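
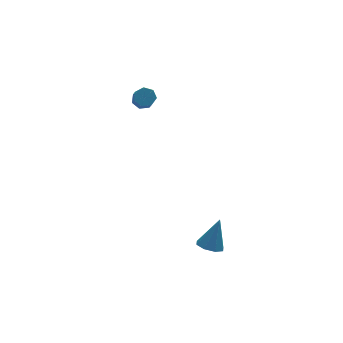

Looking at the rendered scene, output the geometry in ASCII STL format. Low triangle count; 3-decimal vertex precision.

solid 
facet normal -0.382 -0.229 -0.895
outer loop
vertex -1.927 -3.268 -3.958
vertex -2.638 -3.188 -3.675
vertex -2.13 -2.717 -4.012
endloop
endfacet
facet normal 0.938 0.338 -0.080
outer loop
vertex -1.927 -3.268 -3.958
vertex -2.13 -2.717 -4.012
vertex -1.942 -2.772 -2.045
endloop
endfacet
facet normal -0.383 -0.228 -0.895
outer loop
vertex -2.13 -2.717 -4.012
vertex -2.638 -3.188 -3.675
vertex -2.631 -2.442 -3.868
endloop
endfacet
facet normal 0.476 0.879 -0.021
outer loop
vertex -2.13 -2.717 -4.012
vertex -2.631 -2.442 -3.868
vertex -1.942 -2.772 -2.045
endloop
endfacet
facet normal -0.383 -0.228 -0.895
outer loop
vertex -2.631 -2.442 -3.868
vertex -2.638 -3.188 -3.675
vertex -3.136 -2.604 -3.611
endloop
endfacet
facet normal -0.183 0.953 0.242
outer loop
vertex -2.631 -2.442 -3.868
vertex -3.136 -2.604 -3.611
vertex -1.942 -2.772 -2.045
endloop
endfacet
facet normal -0.383 -0.229 -0.895
outer loop
vertex -3.136 -2.604 -3.611
vertex -2.638 -3.188 -3.675
vertex -3.349 -3.108 -3.391
endloop
endfacet
facet normal -0.653 0.517 0.553
outer loop
vertex -3.136 -2.604 -3.611
vertex -3.349 -3.108 -3.391
vertex -1.942 -2.772 -2.045
endloop
endfacet
facet normal -0.383 -0.228 -0.895
outer loop
vertex -3.349 -3.108 -3.391
vertex -2.638 -3.188 -3.675
vertex -3.146 -3.658 -3.338
endloop
endfacet
facet normal -0.659 -0.173 0.732
outer loop
vertex -3.349 -3.108 -3.391
vertex -3.146 -3.658 -3.338
vertex -1.942 -2.772 -2.045
endloop
endfacet
facet normal -0.383 -0.228 -0.895
outer loop
vertex -3.146 -3.658 -3.338
vertex -2.638 -3.188 -3.675
vertex -2.645 -3.933 -3.482
endloop
endfacet
facet normal -0.198 -0.713 0.673
outer loop
vertex -3.146 -3.658 -3.338
vertex -2.645 -3.933 -3.482
vertex -1.942 -2.772 -2.045
endloop
endfacet
facet normal -0.382 -0.228 -0.895
outer loop
vertex -2.645 -3.933 -3.482
vertex -2.638 -3.188 -3.675
vertex -2.14 -3.771 -3.739
endloop
endfacet
facet normal 0.461 -0.787 0.410
outer loop
vertex -2.645 -3.933 -3.482
vertex -2.14 -3.771 -3.739
vertex -1.942 -2.772 -2.045
endloop
endfacet
facet normal -0.382 -0.228 -0.896
outer loop
vertex -2.14 -3.771 -3.739
vertex -2.638 -3.188 -3.675
vertex -1.927 -3.268 -3.958
endloop
endfacet
facet normal 0.931 -0.351 0.098
outer loop
vertex -2.14 -3.771 -3.739
vertex -1.927 -3.268 -3.958
vertex -1.942 -2.772 -2.045
endloop
endfacet
facet normal 0.143 0.688 -0.711
outer loop
vertex -3.093 4.575 2.916
vertex -3.614 4.391 2.633
vertex -3.543 4.827 3.069
endloop
endfacet
facet normal 0.529 0.554 0.643
outer loop
vertex -3.093 4.575 2.916
vertex -3.543 4.827 3.069
vertex -3.286 3.653 3.869
endloop
endfacet
facet normal 0.529 0.554 0.643
outer loop
vertex -3.286 3.653 3.869
vertex -3.543 4.827 3.069
vertex -3.736 3.905 4.022
endloop
endfacet
facet normal -0.143 -0.687 0.712
outer loop
vertex -3.286 3.653 3.869
vertex -3.736 3.905 4.022
vertex -3.806 3.469 3.587
endloop
endfacet
facet normal 0.143 0.688 -0.711
outer loop
vertex -3.543 4.827 3.069
vertex -3.614 4.391 2.633
vertex -4.047 4.751 2.894
endloop
endfacet
facet normal -0.324 0.712 0.623
outer loop
vertex -3.543 4.827 3.069
vertex -4.047 4.751 2.894
vertex -3.736 3.905 4.022
endloop
endfacet
facet normal -0.324 0.712 0.623
outer loop
vertex -3.736 3.905 4.022
vertex -4.047 4.751 2.894
vertex -4.239 3.829 3.847
endloop
endfacet
facet normal -0.144 -0.687 0.712
outer loop
vertex -3.736 3.905 4.022
vertex -4.239 3.829 3.847
vertex -3.806 3.469 3.587
endloop
endfacet
facet normal 0.143 0.688 -0.712
outer loop
vertex -4.047 4.751 2.894
vertex -3.614 4.391 2.633
vertex -4.224 4.404 2.523
endloop
endfacet
facet normal -0.933 0.333 0.134
outer loop
vertex -4.047 4.751 2.894
vertex -4.224 4.404 2.523
vertex -4.239 3.829 3.847
endloop
endfacet
facet normal -0.933 0.333 0.134
outer loop
vertex -4.239 3.829 3.847
vertex -4.224 4.404 2.523
vertex -4.416 3.482 3.476
endloop
endfacet
facet normal -0.144 -0.687 0.712
outer loop
vertex -4.239 3.829 3.847
vertex -4.416 3.482 3.476
vertex -3.806 3.469 3.587
endloop
endfacet
facet normal 0.143 0.687 -0.712
outer loop
vertex -4.224 4.404 2.523
vertex -3.614 4.391 2.633
vertex -3.942 4.047 2.235
endloop
endfacet
facet normal -0.840 -0.296 -0.455
outer loop
vertex -4.224 4.404 2.523
vertex -3.942 4.047 2.235
vertex -4.416 3.482 3.476
endloop
endfacet
facet normal -0.840 -0.296 -0.455
outer loop
vertex -4.416 3.482 3.476
vertex -3.942 4.047 2.235
vertex -4.134 3.125 3.188
endloop
endfacet
facet normal -0.144 -0.688 0.711
outer loop
vertex -4.416 3.482 3.476
vertex -4.134 3.125 3.188
vertex -3.806 3.469 3.587
endloop
endfacet
facet normal 0.142 0.688 -0.712
outer loop
vertex -3.942 4.047 2.235
vertex -3.614 4.391 2.633
vertex -3.413 3.95 2.247
endloop
endfacet
facet normal -0.113 -0.703 -0.703
outer loop
vertex -3.942 4.047 2.235
vertex -3.413 3.95 2.247
vertex -4.134 3.125 3.188
endloop
endfacet
facet normal -0.113 -0.703 -0.703
outer loop
vertex -4.134 3.125 3.188
vertex -3.413 3.95 2.247
vertex -3.605 3.028 3.2
endloop
endfacet
facet normal -0.142 -0.689 0.711
outer loop
vertex -4.134 3.125 3.188
vertex -3.605 3.028 3.2
vertex -3.806 3.469 3.587
endloop
endfacet
facet normal 0.144 0.688 -0.711
outer loop
vertex -3.413 3.95 2.247
vertex -3.614 4.391 2.633
vertex -3.035 4.184 2.55
endloop
endfacet
facet normal 0.697 -0.580 -0.421
outer loop
vertex -3.413 3.95 2.247
vertex -3.035 4.184 2.55
vertex -3.605 3.028 3.2
endloop
endfacet
facet normal 0.698 -0.580 -0.420
outer loop
vertex -3.605 3.028 3.2
vertex -3.035 4.184 2.55
vertex -3.228 3.262 3.503
endloop
endfacet
facet normal -0.143 -0.689 0.711
outer loop
vertex -3.605 3.028 3.2
vertex -3.228 3.262 3.503
vertex -3.806 3.469 3.587
endloop
endfacet
facet normal 0.144 0.688 -0.712
outer loop
vertex -3.035 4.184 2.55
vertex -3.614 4.391 2.633
vertex -3.093 4.575 2.916
endloop
endfacet
facet normal 0.984 -0.021 0.179
outer loop
vertex -3.035 4.184 2.55
vertex -3.093 4.575 2.916
vertex -3.228 3.262 3.503
endloop
endfacet
facet normal 0.984 -0.021 0.179
outer loop
vertex -3.228 3.262 3.503
vertex -3.093 4.575 2.916
vertex -3.286 3.653 3.869
endloop
endfacet
facet normal -0.143 -0.688 0.712
outer loop
vertex -3.228 3.262 3.503
vertex -3.286 3.653 3.869
vertex -3.806 3.469 3.587
endloop
endfacet

endsolid


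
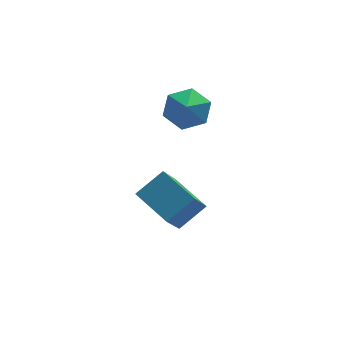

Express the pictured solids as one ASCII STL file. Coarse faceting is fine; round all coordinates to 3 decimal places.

solid 
facet normal -0.379 -0.518 0.767
outer loop
vertex -2.481 -4.482 -3.045
vertex -3.355 -2.934 -2.432
vertex -3.705 -4.838 -3.89
endloop
endfacet
facet normal 0.465 -0.823 -0.326
outer loop
vertex -2.905 -3.746 -5.508
vertex -2.481 -4.482 -3.045
vertex -3.705 -4.838 -3.89
endloop
endfacet
facet normal -0.379 -0.518 0.767
outer loop
vertex -3.705 -4.838 -3.89
vertex -3.355 -2.934 -2.432
vertex -4.579 -3.291 -3.277
endloop
endfacet
facet normal -0.800 -0.233 -0.553
outer loop
vertex -4.579 -3.291 -3.277
vertex -2.905 -3.746 -5.508
vertex -3.705 -4.838 -3.89
endloop
endfacet
facet normal 0.800 0.233 0.553
outer loop
vertex -2.481 -4.482 -3.045
vertex -2.555 -1.842 -4.05
vertex -3.355 -2.934 -2.432
endloop
endfacet
facet normal 0.465 -0.823 -0.326
outer loop
vertex -1.681 -3.389 -4.663
vertex -2.481 -4.482 -3.045
vertex -2.905 -3.746 -5.508
endloop
endfacet
facet normal 0.800 0.233 0.553
outer loop
vertex -1.681 -3.389 -4.663
vertex -2.555 -1.842 -4.05
vertex -2.481 -4.482 -3.045
endloop
endfacet
facet normal -0.465 0.823 0.326
outer loop
vertex -3.355 -2.934 -2.432
vertex -2.555 -1.842 -4.05
vertex -4.579 -3.291 -3.277
endloop
endfacet
facet normal -0.800 -0.233 -0.553
outer loop
vertex -3.779 -2.198 -4.895
vertex -2.905 -3.746 -5.508
vertex -4.579 -3.291 -3.277
endloop
endfacet
facet normal -0.465 0.823 0.326
outer loop
vertex -4.579 -3.291 -3.277
vertex -2.555 -1.842 -4.05
vertex -3.779 -2.198 -4.895
endloop
endfacet
facet normal 0.379 0.518 -0.767
outer loop
vertex -3.779 -2.198 -4.895
vertex -1.681 -3.389 -4.663
vertex -2.905 -3.746 -5.508
endloop
endfacet
facet normal 0.379 0.518 -0.767
outer loop
vertex -2.555 -1.842 -4.05
vertex -1.681 -3.389 -4.663
vertex -3.779 -2.198 -4.895
endloop
endfacet
facet normal 0.217 0.693 -0.687
outer loop
vertex -1.722 -1.288 1.054
vertex -2.094 -1.888 0.331
vertex -2.699 -1.231 0.803
endloop
endfacet
facet normal -0.237 0.157 0.959
outer loop
vertex -1.722 -1.288 1.054
vertex -2.699 -1.231 0.803
vertex -2.346 -2.692 1.129
endloop
endfacet
facet normal 0.217 0.693 -0.687
outer loop
vertex -2.699 -1.231 0.803
vertex -2.094 -1.888 0.331
vertex -3.07 -1.831 0.08
endloop
endfacet
facet normal -0.853 -0.091 0.514
outer loop
vertex -2.699 -1.231 0.803
vertex -3.07 -1.831 0.08
vertex -2.346 -2.692 1.129
endloop
endfacet
facet normal 0.217 0.693 -0.688
outer loop
vertex -3.07 -1.831 0.08
vertex -2.094 -1.888 0.331
vertex -2.466 -2.488 -0.391
endloop
endfacet
facet normal -0.747 -0.665 -0.030
outer loop
vertex -3.07 -1.831 0.08
vertex -2.466 -2.488 -0.391
vertex -2.346 -2.692 1.129
endloop
endfacet
facet normal 0.218 0.693 -0.688
outer loop
vertex -2.466 -2.488 -0.391
vertex -2.094 -1.888 0.331
vertex -1.489 -2.546 -0.14
endloop
endfacet
facet normal -0.025 -0.991 -0.131
outer loop
vertex -2.466 -2.488 -0.391
vertex -1.489 -2.546 -0.14
vertex -2.346 -2.692 1.129
endloop
endfacet
facet normal 0.218 0.693 -0.688
outer loop
vertex -1.489 -2.546 -0.14
vertex -2.094 -1.888 0.331
vertex -1.117 -1.946 0.582
endloop
endfacet
facet normal 0.591 -0.743 0.313
outer loop
vertex -1.489 -2.546 -0.14
vertex -1.117 -1.946 0.582
vertex -2.346 -2.692 1.129
endloop
endfacet
facet normal 0.218 0.693 -0.687
outer loop
vertex -1.117 -1.946 0.582
vertex -2.094 -1.888 0.331
vertex -1.722 -1.288 1.054
endloop
endfacet
facet normal 0.485 -0.170 0.858
outer loop
vertex -1.117 -1.946 0.582
vertex -1.722 -1.288 1.054
vertex -2.346 -2.692 1.129
endloop
endfacet

endsolid


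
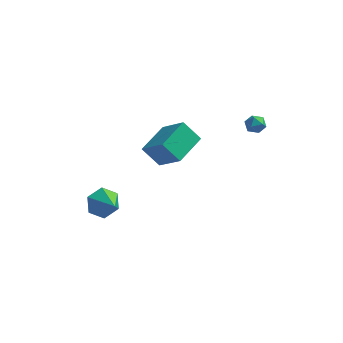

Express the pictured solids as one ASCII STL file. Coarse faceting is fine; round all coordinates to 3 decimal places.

solid 
facet normal -0.637 0.203 0.744
outer loop
vertex 3.526 1.528 3.132
vertex 3.231 0.955 3.036
vertex 3.731 0.998 3.452
endloop
endfacet
facet normal -0.005 0.515 0.857
outer loop
vertex 3.526 1.528 3.132
vertex 3.731 0.998 3.452
vertex 4.165 1.416 3.203
endloop
endfacet
facet normal 0.132 0.944 0.302
outer loop
vertex 3.526 1.528 3.132
vertex 4.165 1.416 3.203
vertex 3.933 1.631 2.633
endloop
endfacet
facet normal -0.415 0.897 -0.154
outer loop
vertex 3.526 1.528 3.132
vertex 3.933 1.631 2.633
vertex 3.356 1.346 2.529
endloop
endfacet
facet normal -0.891 0.439 0.119
outer loop
vertex 3.526 1.528 3.132
vertex 3.356 1.346 2.529
vertex 3.231 0.955 3.036
endloop
endfacet
facet normal 0.494 0.006 0.870
outer loop
vertex 4.165 1.416 3.203
vertex 3.731 0.998 3.452
vertex 4.264 0.774 3.151
endloop
endfacet
facet normal -0.528 -0.500 0.686
outer loop
vertex 3.731 0.998 3.452
vertex 3.231 0.955 3.036
vertex 3.687 0.489 3.047
endloop
endfacet
facet normal -0.939 -0.119 -0.323
outer loop
vertex 3.231 0.955 3.036
vertex 3.356 1.346 2.529
vertex 3.455 0.704 2.477
endloop
endfacet
facet normal -0.170 0.623 -0.764
outer loop
vertex 3.356 1.346 2.529
vertex 3.933 1.631 2.633
vertex 3.889 1.122 2.228
endloop
endfacet
facet normal 0.715 0.699 -0.027
outer loop
vertex 3.933 1.631 2.633
vertex 4.165 1.416 3.203
vertex 4.389 1.165 2.644
endloop
endfacet
facet normal 0.415 -0.897 0.154
outer loop
vertex 4.094 0.592 2.548
vertex 4.264 0.774 3.151
vertex 3.687 0.489 3.047
endloop
endfacet
facet normal -0.132 -0.944 -0.302
outer loop
vertex 4.094 0.592 2.548
vertex 3.687 0.489 3.047
vertex 3.455 0.704 2.477
endloop
endfacet
facet normal 0.005 -0.515 -0.857
outer loop
vertex 4.094 0.592 2.548
vertex 3.455 0.704 2.477
vertex 3.889 1.122 2.228
endloop
endfacet
facet normal 0.637 -0.203 -0.744
outer loop
vertex 4.094 0.592 2.548
vertex 3.889 1.122 2.228
vertex 4.389 1.165 2.644
endloop
endfacet
facet normal 0.891 -0.439 -0.119
outer loop
vertex 4.094 0.592 2.548
vertex 4.389 1.165 2.644
vertex 4.264 0.774 3.151
endloop
endfacet
facet normal 0.170 -0.623 0.764
outer loop
vertex 3.687 0.489 3.047
vertex 4.264 0.774 3.151
vertex 3.731 0.998 3.452
endloop
endfacet
facet normal -0.715 -0.699 0.027
outer loop
vertex 3.455 0.704 2.477
vertex 3.687 0.489 3.047
vertex 3.231 0.955 3.036
endloop
endfacet
facet normal -0.494 -0.006 -0.870
outer loop
vertex 3.889 1.122 2.228
vertex 3.455 0.704 2.477
vertex 3.356 1.346 2.529
endloop
endfacet
facet normal 0.528 0.500 -0.686
outer loop
vertex 4.389 1.165 2.644
vertex 3.889 1.122 2.228
vertex 3.933 1.631 2.633
endloop
endfacet
facet normal 0.939 0.119 0.323
outer loop
vertex 4.264 0.774 3.151
vertex 4.389 1.165 2.644
vertex 4.165 1.416 3.203
endloop
endfacet
facet normal -0.577 0.644 -0.502
outer loop
vertex -3.089 -1.977 -3.224
vertex -3.886 -2.239 -2.644
vertex -3.277 -1.471 -2.359
endloop
endfacet
facet normal 0.974 0.209 0.089
outer loop
vertex -3.089 -1.977 -3.224
vertex -3.277 -1.471 -2.359
vertex -2.934 -3.301 -1.816
endloop
endfacet
facet normal -0.577 0.644 -0.503
outer loop
vertex -3.277 -1.471 -2.359
vertex -3.886 -2.239 -2.644
vertex -4.075 -1.733 -1.779
endloop
endfacet
facet normal 0.481 0.331 0.812
outer loop
vertex -3.277 -1.471 -2.359
vertex -4.075 -1.733 -1.779
vertex -2.934 -3.301 -1.816
endloop
endfacet
facet normal -0.577 0.644 -0.503
outer loop
vertex -4.075 -1.733 -1.779
vertex -3.886 -2.239 -2.644
vertex -4.683 -2.5 -2.064
endloop
endfacet
facet normal -0.219 -0.182 0.958
outer loop
vertex -4.075 -1.733 -1.779
vertex -4.683 -2.5 -2.064
vertex -2.934 -3.301 -1.816
endloop
endfacet
facet normal -0.577 0.644 -0.502
outer loop
vertex -4.683 -2.5 -2.064
vertex -3.886 -2.239 -2.644
vertex -4.494 -3.006 -2.93
endloop
endfacet
facet normal -0.429 -0.818 0.384
outer loop
vertex -4.683 -2.5 -2.064
vertex -4.494 -3.006 -2.93
vertex -2.934 -3.301 -1.816
endloop
endfacet
facet normal -0.577 0.644 -0.502
outer loop
vertex -4.494 -3.006 -2.93
vertex -3.886 -2.239 -2.644
vertex -3.697 -2.744 -3.51
endloop
endfacet
facet normal 0.063 -0.939 -0.337
outer loop
vertex -4.494 -3.006 -2.93
vertex -3.697 -2.744 -3.51
vertex -2.934 -3.301 -1.816
endloop
endfacet
facet normal -0.577 0.644 -0.502
outer loop
vertex -3.697 -2.744 -3.51
vertex -3.886 -2.239 -2.644
vertex -3.089 -1.977 -3.224
endloop
endfacet
facet normal 0.765 -0.425 -0.484
outer loop
vertex -3.697 -2.744 -3.51
vertex -3.089 -1.977 -3.224
vertex -2.934 -3.301 -1.816
endloop
endfacet
facet normal -0.654 0.400 -0.642
outer loop
vertex -2.2 -0.189 0.609
vertex -1.479 1.729 1.069
vertex -1.188 -0.305 -0.493
endloop
endfacet
facet normal -0.343 -0.913 -0.219
outer loop
vertex 0.159 -1.129 0.831
vertex -2.2 -0.189 0.609
vertex -1.188 -0.305 -0.493
endloop
endfacet
facet normal -0.654 0.400 -0.642
outer loop
vertex -1.188 -0.305 -0.493
vertex -1.479 1.729 1.069
vertex -0.467 1.613 -0.033
endloop
endfacet
facet normal 0.674 -0.077 -0.734
outer loop
vertex -0.467 1.613 -0.033
vertex 0.159 -1.129 0.831
vertex -1.188 -0.305 -0.493
endloop
endfacet
facet normal -0.674 0.077 0.734
outer loop
vertex -2.2 -0.189 0.609
vertex -0.132 0.905 2.393
vertex -1.479 1.729 1.069
endloop
endfacet
facet normal -0.343 -0.913 -0.219
outer loop
vertex -0.853 -1.013 1.933
vertex -2.2 -0.189 0.609
vertex 0.159 -1.129 0.831
endloop
endfacet
facet normal -0.674 0.077 0.734
outer loop
vertex -0.853 -1.013 1.933
vertex -0.132 0.905 2.393
vertex -2.2 -0.189 0.609
endloop
endfacet
facet normal 0.343 0.913 0.219
outer loop
vertex -1.479 1.729 1.069
vertex -0.132 0.905 2.393
vertex -0.467 1.613 -0.033
endloop
endfacet
facet normal 0.674 -0.077 -0.734
outer loop
vertex 0.88 0.789 1.291
vertex 0.159 -1.129 0.831
vertex -0.467 1.613 -0.033
endloop
endfacet
facet normal 0.343 0.913 0.219
outer loop
vertex -0.467 1.613 -0.033
vertex -0.132 0.905 2.393
vertex 0.88 0.789 1.291
endloop
endfacet
facet normal 0.654 -0.400 0.642
outer loop
vertex 0.88 0.789 1.291
vertex -0.853 -1.013 1.933
vertex 0.159 -1.129 0.831
endloop
endfacet
facet normal 0.654 -0.400 0.642
outer loop
vertex -0.132 0.905 2.393
vertex -0.853 -1.013 1.933
vertex 0.88 0.789 1.291
endloop
endfacet

endsolid


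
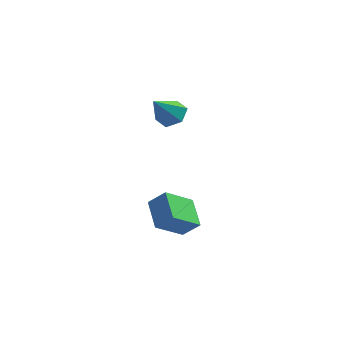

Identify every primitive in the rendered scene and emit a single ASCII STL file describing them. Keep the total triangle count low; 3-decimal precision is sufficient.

solid 
facet normal -0.466 0.734 0.494
outer loop
vertex 2.205 -3.606 -1.652
vertex 3.054 -3.6 -0.861
vertex 3.106 -2.377 -2.629
endloop
endfacet
facet normal -0.732 -0.005 -0.681
outer loop
vertex 3.906 -3.64 -3.479
vertex 2.205 -3.606 -1.652
vertex 3.106 -2.377 -2.629
endloop
endfacet
facet normal -0.466 0.734 0.494
outer loop
vertex 3.106 -2.377 -2.629
vertex 3.054 -3.6 -0.861
vertex 3.955 -2.371 -1.838
endloop
endfacet
facet normal 0.498 0.679 -0.540
outer loop
vertex 3.955 -2.371 -1.838
vertex 3.906 -3.64 -3.479
vertex 3.106 -2.377 -2.629
endloop
endfacet
facet normal -0.498 -0.679 0.540
outer loop
vertex 2.205 -3.606 -1.652
vertex 3.854 -4.863 -1.711
vertex 3.054 -3.6 -0.861
endloop
endfacet
facet normal -0.732 -0.005 -0.681
outer loop
vertex 3.005 -4.869 -2.502
vertex 2.205 -3.606 -1.652
vertex 3.906 -3.64 -3.479
endloop
endfacet
facet normal -0.498 -0.679 0.540
outer loop
vertex 3.005 -4.869 -2.502
vertex 3.854 -4.863 -1.711
vertex 2.205 -3.606 -1.652
endloop
endfacet
facet normal 0.732 0.005 0.681
outer loop
vertex 3.054 -3.6 -0.861
vertex 3.854 -4.863 -1.711
vertex 3.955 -2.371 -1.838
endloop
endfacet
facet normal 0.498 0.679 -0.540
outer loop
vertex 4.755 -3.634 -2.688
vertex 3.906 -3.64 -3.479
vertex 3.955 -2.371 -1.838
endloop
endfacet
facet normal 0.732 0.005 0.681
outer loop
vertex 3.955 -2.371 -1.838
vertex 3.854 -4.863 -1.711
vertex 4.755 -3.634 -2.688
endloop
endfacet
facet normal 0.466 -0.734 -0.494
outer loop
vertex 4.755 -3.634 -2.688
vertex 3.005 -4.869 -2.502
vertex 3.906 -3.64 -3.479
endloop
endfacet
facet normal 0.466 -0.734 -0.494
outer loop
vertex 3.854 -4.863 -1.711
vertex 3.005 -4.869 -2.502
vertex 4.755 -3.634 -2.688
endloop
endfacet
facet normal 0.282 0.643 -0.712
outer loop
vertex 3.151 -1.549 2.804
vertex 2.468 -1.057 2.978
vertex 3.209 -0.924 3.392
endloop
endfacet
facet normal 0.770 -0.474 0.428
outer loop
vertex 3.151 -1.549 2.804
vertex 3.209 -0.924 3.392
vertex 1.972 -2.183 4.222
endloop
endfacet
facet normal 0.282 0.644 -0.711
outer loop
vertex 3.209 -0.924 3.392
vertex 2.468 -1.057 2.978
vertex 2.525 -0.432 3.566
endloop
endfacet
facet normal 0.383 0.215 0.898
outer loop
vertex 3.209 -0.924 3.392
vertex 2.525 -0.432 3.566
vertex 1.972 -2.183 4.222
endloop
endfacet
facet normal 0.283 0.643 -0.711
outer loop
vertex 2.525 -0.432 3.566
vertex 2.468 -1.057 2.978
vertex 1.784 -0.565 3.151
endloop
endfacet
facet normal -0.498 0.438 0.749
outer loop
vertex 2.525 -0.432 3.566
vertex 1.784 -0.565 3.151
vertex 1.972 -2.183 4.222
endloop
endfacet
facet normal 0.283 0.643 -0.712
outer loop
vertex 1.784 -0.565 3.151
vertex 2.468 -1.057 2.978
vertex 1.726 -1.19 2.563
endloop
endfacet
facet normal -0.991 -0.030 0.129
outer loop
vertex 1.784 -0.565 3.151
vertex 1.726 -1.19 2.563
vertex 1.972 -2.183 4.222
endloop
endfacet
facet normal 0.282 0.644 -0.711
outer loop
vertex 1.726 -1.19 2.563
vertex 2.468 -1.057 2.978
vertex 2.41 -1.682 2.389
endloop
endfacet
facet normal -0.605 -0.720 -0.341
outer loop
vertex 1.726 -1.19 2.563
vertex 2.41 -1.682 2.389
vertex 1.972 -2.183 4.222
endloop
endfacet
facet normal 0.283 0.644 -0.711
outer loop
vertex 2.41 -1.682 2.389
vertex 2.468 -1.057 2.978
vertex 3.151 -1.549 2.804
endloop
endfacet
facet normal 0.276 -0.942 -0.191
outer loop
vertex 2.41 -1.682 2.389
vertex 3.151 -1.549 2.804
vertex 1.972 -2.183 4.222
endloop
endfacet

endsolid


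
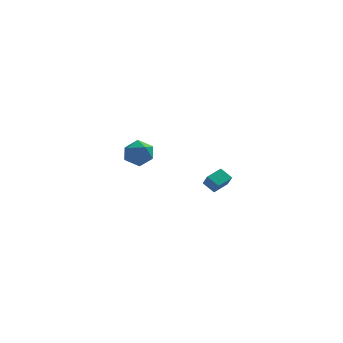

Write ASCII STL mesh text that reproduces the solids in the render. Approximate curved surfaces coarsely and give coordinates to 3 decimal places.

solid 
facet normal -0.323 0.802 0.502
outer loop
vertex -1.311 4.144 -2.308
vertex -2.16 3.706 -2.154
vertex -1.438 3.599 -1.518
endloop
endfacet
facet normal 0.383 0.730 0.565
outer loop
vertex -1.311 4.144 -2.308
vertex -1.438 3.599 -1.518
vertex -0.609 3.547 -2.013
endloop
endfacet
facet normal 0.667 0.740 -0.090
outer loop
vertex -1.311 4.144 -2.308
vertex -0.609 3.547 -2.013
vertex -0.818 3.621 -2.955
endloop
endfacet
facet normal 0.135 0.818 -0.558
outer loop
vertex -1.311 4.144 -2.308
vertex -0.818 3.621 -2.955
vertex -1.776 3.72 -3.042
endloop
endfacet
facet normal -0.477 0.857 -0.193
outer loop
vertex -1.311 4.144 -2.308
vertex -1.776 3.72 -3.042
vertex -2.16 3.706 -2.154
endloop
endfacet
facet normal 0.515 0.089 0.853
outer loop
vertex -0.609 3.547 -2.013
vertex -1.438 3.599 -1.518
vertex -1.024 2.74 -1.678
endloop
endfacet
facet normal -0.629 0.207 0.749
outer loop
vertex -1.438 3.599 -1.518
vertex -2.16 3.706 -2.154
vertex -1.982 2.839 -1.765
endloop
endfacet
facet normal -0.878 0.296 -0.375
outer loop
vertex -2.16 3.706 -2.154
vertex -1.776 3.72 -3.042
vertex -2.191 2.913 -2.707
endloop
endfacet
facet normal 0.112 0.234 -0.966
outer loop
vertex -1.776 3.72 -3.042
vertex -0.818 3.621 -2.955
vertex -1.362 2.861 -3.202
endloop
endfacet
facet normal 0.972 0.107 -0.207
outer loop
vertex -0.818 3.621 -2.955
vertex -0.609 3.547 -2.013
vertex -0.64 2.754 -2.566
endloop
endfacet
facet normal -0.135 -0.818 0.558
outer loop
vertex -1.489 2.316 -2.412
vertex -1.024 2.74 -1.678
vertex -1.982 2.839 -1.765
endloop
endfacet
facet normal -0.667 -0.740 0.090
outer loop
vertex -1.489 2.316 -2.412
vertex -1.982 2.839 -1.765
vertex -2.191 2.913 -2.707
endloop
endfacet
facet normal -0.383 -0.730 -0.565
outer loop
vertex -1.489 2.316 -2.412
vertex -2.191 2.913 -2.707
vertex -1.362 2.861 -3.202
endloop
endfacet
facet normal 0.323 -0.802 -0.502
outer loop
vertex -1.489 2.316 -2.412
vertex -1.362 2.861 -3.202
vertex -0.64 2.754 -2.566
endloop
endfacet
facet normal 0.477 -0.857 0.193
outer loop
vertex -1.489 2.316 -2.412
vertex -0.64 2.754 -2.566
vertex -1.024 2.74 -1.678
endloop
endfacet
facet normal -0.112 -0.234 0.966
outer loop
vertex -1.982 2.839 -1.765
vertex -1.024 2.74 -1.678
vertex -1.438 3.599 -1.518
endloop
endfacet
facet normal -0.972 -0.107 0.207
outer loop
vertex -2.191 2.913 -2.707
vertex -1.982 2.839 -1.765
vertex -2.16 3.706 -2.154
endloop
endfacet
facet normal -0.515 -0.089 -0.853
outer loop
vertex -1.362 2.861 -3.202
vertex -2.191 2.913 -2.707
vertex -1.776 3.72 -3.042
endloop
endfacet
facet normal 0.629 -0.207 -0.749
outer loop
vertex -0.64 2.754 -2.566
vertex -1.362 2.861 -3.202
vertex -0.818 3.621 -2.955
endloop
endfacet
facet normal 0.878 -0.296 0.375
outer loop
vertex -1.024 2.74 -1.678
vertex -0.64 2.754 -2.566
vertex -0.609 3.547 -2.013
endloop
endfacet
facet normal -0.713 -0.668 -0.215
outer loop
vertex 2.515 -4.741 -0.806
vertex 1.966 -4.295 -0.371
vertex 2.32 -4.313 -1.49
endloop
endfacet
facet normal 0.661 -0.537 -0.524
outer loop
vertex 3.054 -3.625 -1.269
vertex 2.515 -4.741 -0.806
vertex 2.32 -4.313 -1.49
endloop
endfacet
facet normal -0.713 -0.668 -0.215
outer loop
vertex 2.32 -4.313 -1.49
vertex 1.966 -4.295 -0.371
vertex 1.771 -3.867 -1.055
endloop
endfacet
facet normal -0.235 0.515 -0.824
outer loop
vertex 1.771 -3.867 -1.055
vertex 3.054 -3.625 -1.269
vertex 2.32 -4.313 -1.49
endloop
endfacet
facet normal 0.235 -0.515 0.824
outer loop
vertex 2.515 -4.741 -0.806
vertex 2.7 -3.607 -0.15
vertex 1.966 -4.295 -0.371
endloop
endfacet
facet normal 0.661 -0.537 -0.524
outer loop
vertex 3.249 -4.053 -0.585
vertex 2.515 -4.741 -0.806
vertex 3.054 -3.625 -1.269
endloop
endfacet
facet normal 0.235 -0.515 0.824
outer loop
vertex 3.249 -4.053 -0.585
vertex 2.7 -3.607 -0.15
vertex 2.515 -4.741 -0.806
endloop
endfacet
facet normal -0.661 0.537 0.524
outer loop
vertex 1.966 -4.295 -0.371
vertex 2.7 -3.607 -0.15
vertex 1.771 -3.867 -1.055
endloop
endfacet
facet normal -0.235 0.515 -0.824
outer loop
vertex 2.505 -3.179 -0.834
vertex 3.054 -3.625 -1.269
vertex 1.771 -3.867 -1.055
endloop
endfacet
facet normal -0.661 0.537 0.524
outer loop
vertex 1.771 -3.867 -1.055
vertex 2.7 -3.607 -0.15
vertex 2.505 -3.179 -0.834
endloop
endfacet
facet normal 0.713 0.668 0.215
outer loop
vertex 2.505 -3.179 -0.834
vertex 3.249 -4.053 -0.585
vertex 3.054 -3.625 -1.269
endloop
endfacet
facet normal 0.713 0.668 0.215
outer loop
vertex 2.7 -3.607 -0.15
vertex 3.249 -4.053 -0.585
vertex 2.505 -3.179 -0.834
endloop
endfacet

endsolid


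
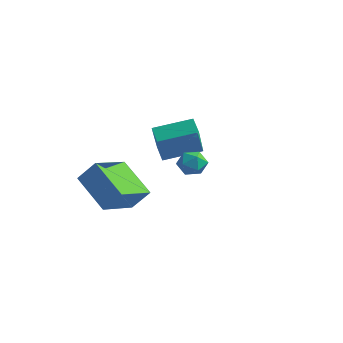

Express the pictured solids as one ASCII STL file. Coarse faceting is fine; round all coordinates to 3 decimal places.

solid 
facet normal -0.608 -0.757 -0.239
outer loop
vertex -1.052 2.358 3.195
vertex -1.798 3.488 1.513
vertex -0.444 2.025 2.703
endloop
endfacet
facet normal 0.345 -0.522 0.780
outer loop
vertex 0.638 3.372 3.127
vertex -1.052 2.358 3.195
vertex -0.444 2.025 2.703
endloop
endfacet
facet normal -0.609 -0.757 -0.238
outer loop
vertex -0.444 2.025 2.703
vertex -1.798 3.488 1.513
vertex -1.191 3.155 1.02
endloop
endfacet
facet normal 0.714 -0.391 -0.580
outer loop
vertex -1.191 3.155 1.02
vertex 0.638 3.372 3.127
vertex -0.444 2.025 2.703
endloop
endfacet
facet normal -0.715 0.391 0.580
outer loop
vertex -1.052 2.358 3.195
vertex -0.716 4.835 1.937
vertex -1.798 3.488 1.513
endloop
endfacet
facet normal 0.345 -0.523 0.779
outer loop
vertex 0.031 3.705 3.62
vertex -1.052 2.358 3.195
vertex 0.638 3.372 3.127
endloop
endfacet
facet normal -0.714 0.391 0.580
outer loop
vertex 0.031 3.705 3.62
vertex -0.716 4.835 1.937
vertex -1.052 2.358 3.195
endloop
endfacet
facet normal -0.346 0.523 -0.779
outer loop
vertex -1.798 3.488 1.513
vertex -0.716 4.835 1.937
vertex -1.191 3.155 1.02
endloop
endfacet
facet normal 0.714 -0.391 -0.580
outer loop
vertex -0.108 4.502 1.445
vertex 0.638 3.372 3.127
vertex -1.191 3.155 1.02
endloop
endfacet
facet normal -0.344 0.523 -0.780
outer loop
vertex -1.191 3.155 1.02
vertex -0.716 4.835 1.937
vertex -0.108 4.502 1.445
endloop
endfacet
facet normal 0.609 0.757 0.238
outer loop
vertex -0.108 4.502 1.445
vertex 0.031 3.705 3.62
vertex 0.638 3.372 3.127
endloop
endfacet
facet normal 0.608 0.757 0.239
outer loop
vertex -0.716 4.835 1.937
vertex 0.031 3.705 3.62
vertex -0.108 4.502 1.445
endloop
endfacet
facet normal -0.568 -0.277 -0.775
outer loop
vertex -1.4 -1.639 1.569
vertex -1.5 0.122 1.013
vertex 0.268 -1.9 0.441
endloop
endfacet
facet normal 0.054 -0.952 0.301
outer loop
vertex 0.96 -1.562 1.387
vertex -1.4 -1.639 1.569
vertex 0.268 -1.9 0.441
endloop
endfacet
facet normal -0.568 -0.277 -0.775
outer loop
vertex 0.268 -1.9 0.441
vertex -1.5 0.122 1.013
vertex 0.167 -0.139 -0.115
endloop
endfacet
facet normal 0.822 -0.128 -0.555
outer loop
vertex 0.167 -0.139 -0.115
vertex 0.96 -1.562 1.387
vertex 0.268 -1.9 0.441
endloop
endfacet
facet normal -0.822 0.129 0.555
outer loop
vertex -1.4 -1.639 1.569
vertex -0.808 0.46 1.959
vertex -1.5 0.122 1.013
endloop
endfacet
facet normal 0.054 -0.952 0.300
outer loop
vertex -0.707 -1.301 2.515
vertex -1.4 -1.639 1.569
vertex 0.96 -1.562 1.387
endloop
endfacet
facet normal -0.821 0.128 0.556
outer loop
vertex -0.707 -1.301 2.515
vertex -0.808 0.46 1.959
vertex -1.4 -1.639 1.569
endloop
endfacet
facet normal -0.054 0.952 -0.301
outer loop
vertex -1.5 0.122 1.013
vertex -0.808 0.46 1.959
vertex 0.167 -0.139 -0.115
endloop
endfacet
facet normal 0.821 -0.129 -0.556
outer loop
vertex 0.86 0.199 0.831
vertex 0.96 -1.562 1.387
vertex 0.167 -0.139 -0.115
endloop
endfacet
facet normal -0.054 0.952 -0.301
outer loop
vertex 0.167 -0.139 -0.115
vertex -0.808 0.46 1.959
vertex 0.86 0.199 0.831
endloop
endfacet
facet normal 0.568 0.277 0.775
outer loop
vertex 0.86 0.199 0.831
vertex -0.707 -1.301 2.515
vertex 0.96 -1.562 1.387
endloop
endfacet
facet normal 0.568 0.277 0.775
outer loop
vertex -0.808 0.46 1.959
vertex -0.707 -1.301 2.515
vertex 0.86 0.199 0.831
endloop
endfacet
facet normal -0.561 0.339 0.755
outer loop
vertex 2.89 0.069 3.539
vertex 3.15 -0.391 3.939
vertex 3.438 0.203 3.886
endloop
endfacet
facet normal -0.401 0.866 0.299
outer loop
vertex 2.89 0.069 3.539
vertex 3.438 0.203 3.886
vertex 3.389 0.398 3.255
endloop
endfacet
facet normal -0.646 0.681 -0.346
outer loop
vertex 2.89 0.069 3.539
vertex 3.389 0.398 3.255
vertex 3.071 -0.075 2.918
endloop
endfacet
facet normal -0.957 0.040 -0.288
outer loop
vertex 2.89 0.069 3.539
vertex 3.071 -0.075 2.918
vertex 2.923 -0.563 3.341
endloop
endfacet
facet normal -0.904 -0.170 0.392
outer loop
vertex 2.89 0.069 3.539
vertex 2.923 -0.563 3.341
vertex 3.15 -0.391 3.939
endloop
endfacet
facet normal 0.309 0.915 0.259
outer loop
vertex 3.389 0.398 3.255
vertex 3.438 0.203 3.886
vertex 3.957 0.143 3.479
endloop
endfacet
facet normal 0.051 0.064 0.997
outer loop
vertex 3.438 0.203 3.886
vertex 3.15 -0.391 3.939
vertex 3.809 -0.345 3.902
endloop
endfacet
facet normal -0.503 -0.761 0.410
outer loop
vertex 3.15 -0.391 3.939
vertex 2.923 -0.563 3.341
vertex 3.491 -0.818 3.565
endloop
endfacet
facet normal -0.590 -0.419 -0.690
outer loop
vertex 2.923 -0.563 3.341
vertex 3.071 -0.075 2.918
vertex 3.442 -0.623 2.934
endloop
endfacet
facet normal -0.087 0.616 -0.783
outer loop
vertex 3.071 -0.075 2.918
vertex 3.389 0.398 3.255
vertex 3.73 -0.029 2.881
endloop
endfacet
facet normal 0.957 -0.040 0.288
outer loop
vertex 3.99 -0.489 3.281
vertex 3.957 0.143 3.479
vertex 3.809 -0.345 3.902
endloop
endfacet
facet normal 0.646 -0.681 0.346
outer loop
vertex 3.99 -0.489 3.281
vertex 3.809 -0.345 3.902
vertex 3.491 -0.818 3.565
endloop
endfacet
facet normal 0.401 -0.866 -0.299
outer loop
vertex 3.99 -0.489 3.281
vertex 3.491 -0.818 3.565
vertex 3.442 -0.623 2.934
endloop
endfacet
facet normal 0.561 -0.339 -0.755
outer loop
vertex 3.99 -0.489 3.281
vertex 3.442 -0.623 2.934
vertex 3.73 -0.029 2.881
endloop
endfacet
facet normal 0.904 0.170 -0.392
outer loop
vertex 3.99 -0.489 3.281
vertex 3.73 -0.029 2.881
vertex 3.957 0.143 3.479
endloop
endfacet
facet normal 0.590 0.419 0.690
outer loop
vertex 3.809 -0.345 3.902
vertex 3.957 0.143 3.479
vertex 3.438 0.203 3.886
endloop
endfacet
facet normal 0.087 -0.616 0.783
outer loop
vertex 3.491 -0.818 3.565
vertex 3.809 -0.345 3.902
vertex 3.15 -0.391 3.939
endloop
endfacet
facet normal -0.309 -0.915 -0.259
outer loop
vertex 3.442 -0.623 2.934
vertex 3.491 -0.818 3.565
vertex 2.923 -0.563 3.341
endloop
endfacet
facet normal -0.051 -0.064 -0.997
outer loop
vertex 3.73 -0.029 2.881
vertex 3.442 -0.623 2.934
vertex 3.071 -0.075 2.918
endloop
endfacet
facet normal 0.503 0.761 -0.410
outer loop
vertex 3.957 0.143 3.479
vertex 3.73 -0.029 2.881
vertex 3.389 0.398 3.255
endloop
endfacet

endsolid


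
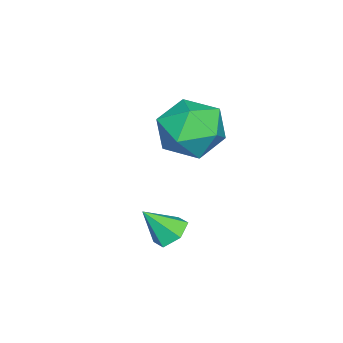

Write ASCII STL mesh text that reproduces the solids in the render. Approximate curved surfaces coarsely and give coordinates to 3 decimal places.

solid 
facet normal 0.256 0.884 -0.390
outer loop
vertex -1.559 0.82 -1.186
vertex -2.472 1.228 -0.86
vertex -1.628 1.26 -0.234
endloop
endfacet
facet normal 0.834 0.521 -0.180
outer loop
vertex -1.559 0.82 -1.186
vertex -1.628 1.26 -0.234
vertex -1.095 0.363 -0.361
endloop
endfacet
facet normal 0.842 -0.101 -0.530
outer loop
vertex -1.559 0.82 -1.186
vertex -1.095 0.363 -0.361
vertex -1.609 -0.223 -1.066
endloop
endfacet
facet normal 0.270 -0.123 -0.955
outer loop
vertex -1.559 0.82 -1.186
vertex -1.609 -0.223 -1.066
vertex -2.46 0.311 -1.375
endloop
endfacet
facet normal -0.093 0.487 -0.869
outer loop
vertex -1.559 0.82 -1.186
vertex -2.46 0.311 -1.375
vertex -2.472 1.228 -0.86
endloop
endfacet
facet normal 0.767 0.383 0.516
outer loop
vertex -1.095 0.363 -0.361
vertex -1.628 1.26 -0.234
vertex -1.72 0.489 0.475
endloop
endfacet
facet normal -0.168 0.970 0.177
outer loop
vertex -1.628 1.26 -0.234
vertex -2.472 1.228 -0.86
vertex -2.571 1.023 0.166
endloop
endfacet
facet normal -0.733 0.326 -0.597
outer loop
vertex -2.472 1.228 -0.86
vertex -2.46 0.311 -1.375
vertex -3.085 0.437 -0.539
endloop
endfacet
facet normal -0.147 -0.660 -0.737
outer loop
vertex -2.46 0.311 -1.375
vertex -1.609 -0.223 -1.066
vertex -2.552 -0.46 -0.666
endloop
endfacet
facet normal 0.780 -0.624 -0.050
outer loop
vertex -1.609 -0.223 -1.066
vertex -1.095 0.363 -0.361
vertex -1.708 -0.428 -0.04
endloop
endfacet
facet normal -0.270 0.123 0.955
outer loop
vertex -2.621 -0.02 0.286
vertex -1.72 0.489 0.475
vertex -2.571 1.023 0.166
endloop
endfacet
facet normal -0.842 0.101 0.530
outer loop
vertex -2.621 -0.02 0.286
vertex -2.571 1.023 0.166
vertex -3.085 0.437 -0.539
endloop
endfacet
facet normal -0.834 -0.521 0.180
outer loop
vertex -2.621 -0.02 0.286
vertex -3.085 0.437 -0.539
vertex -2.552 -0.46 -0.666
endloop
endfacet
facet normal -0.256 -0.884 0.390
outer loop
vertex -2.621 -0.02 0.286
vertex -2.552 -0.46 -0.666
vertex -1.708 -0.428 -0.04
endloop
endfacet
facet normal 0.093 -0.487 0.869
outer loop
vertex -2.621 -0.02 0.286
vertex -1.708 -0.428 -0.04
vertex -1.72 0.489 0.475
endloop
endfacet
facet normal 0.147 0.660 0.737
outer loop
vertex -2.571 1.023 0.166
vertex -1.72 0.489 0.475
vertex -1.628 1.26 -0.234
endloop
endfacet
facet normal -0.780 0.624 0.050
outer loop
vertex -3.085 0.437 -0.539
vertex -2.571 1.023 0.166
vertex -2.472 1.228 -0.86
endloop
endfacet
facet normal -0.767 -0.383 -0.516
outer loop
vertex -2.552 -0.46 -0.666
vertex -3.085 0.437 -0.539
vertex -2.46 0.311 -1.375
endloop
endfacet
facet normal 0.168 -0.970 -0.177
outer loop
vertex -1.708 -0.428 -0.04
vertex -2.552 -0.46 -0.666
vertex -1.609 -0.223 -1.066
endloop
endfacet
facet normal 0.733 -0.326 0.597
outer loop
vertex -1.72 0.489 0.475
vertex -1.708 -0.428 -0.04
vertex -1.095 0.363 -0.361
endloop
endfacet
facet normal -0.287 0.577 -0.765
outer loop
vertex 1.087 1.257 -2.357
vertex 0.71 0.86 -2.515
vertex 0.557 1.269 -2.149
endloop
endfacet
facet normal 0.324 0.513 0.795
outer loop
vertex 1.087 1.257 -2.357
vertex 0.557 1.269 -2.149
vertex 1.03 0.22 -1.665
endloop
endfacet
facet normal -0.290 0.576 -0.765
outer loop
vertex 0.557 1.269 -2.149
vertex 0.71 0.86 -2.515
vertex 0.18 0.871 -2.306
endloop
endfacet
facet normal -0.516 0.156 0.842
outer loop
vertex 0.557 1.269 -2.149
vertex 0.18 0.871 -2.306
vertex 1.03 0.22 -1.665
endloop
endfacet
facet normal -0.290 0.576 -0.765
outer loop
vertex 0.18 0.871 -2.306
vertex 0.71 0.86 -2.515
vertex 0.333 0.462 -2.672
endloop
endfacet
facet normal -0.723 -0.591 0.358
outer loop
vertex 0.18 0.871 -2.306
vertex 0.333 0.462 -2.672
vertex 1.03 0.22 -1.665
endloop
endfacet
facet normal -0.287 0.574 -0.766
outer loop
vertex 0.333 0.462 -2.672
vertex 0.71 0.86 -2.515
vertex 0.864 0.45 -2.88
endloop
endfacet
facet normal -0.090 -0.981 -0.173
outer loop
vertex 0.333 0.462 -2.672
vertex 0.864 0.45 -2.88
vertex 1.03 0.22 -1.665
endloop
endfacet
facet normal -0.287 0.574 -0.766
outer loop
vertex 0.864 0.45 -2.88
vertex 0.71 0.86 -2.515
vertex 1.241 0.848 -2.723
endloop
endfacet
facet normal 0.750 -0.624 -0.221
outer loop
vertex 0.864 0.45 -2.88
vertex 1.241 0.848 -2.723
vertex 1.03 0.22 -1.665
endloop
endfacet
facet normal -0.287 0.577 -0.765
outer loop
vertex 1.241 0.848 -2.723
vertex 0.71 0.86 -2.515
vertex 1.087 1.257 -2.357
endloop
endfacet
facet normal 0.956 0.124 0.264
outer loop
vertex 1.241 0.848 -2.723
vertex 1.087 1.257 -2.357
vertex 1.03 0.22 -1.665
endloop
endfacet

endsolid


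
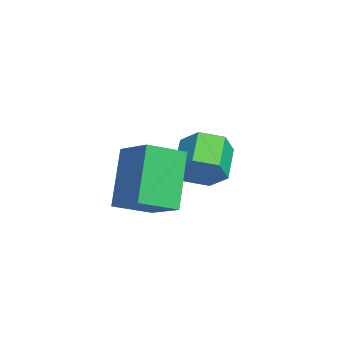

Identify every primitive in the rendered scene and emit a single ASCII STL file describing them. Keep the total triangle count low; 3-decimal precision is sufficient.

solid 
facet normal -0.497 0.189 0.847
outer loop
vertex 1.999 -2.801 4.462
vertex 2.997 -2.31 4.938
vertex 1.694 -1.791 4.058
endloop
endfacet
facet normal -0.825 -0.406 -0.393
outer loop
vertex 2.583 -2.13 2.542
vertex 1.999 -2.801 4.462
vertex 1.694 -1.791 4.058
endloop
endfacet
facet normal -0.496 0.190 0.847
outer loop
vertex 1.694 -1.791 4.058
vertex 2.997 -2.31 4.938
vertex 2.692 -1.3 4.533
endloop
endfacet
facet normal -0.269 0.894 -0.358
outer loop
vertex 2.692 -1.3 4.533
vertex 2.583 -2.13 2.542
vertex 1.694 -1.791 4.058
endloop
endfacet
facet normal 0.269 -0.894 0.358
outer loop
vertex 1.999 -2.801 4.462
vertex 3.886 -2.649 3.422
vertex 2.997 -2.31 4.938
endloop
endfacet
facet normal -0.825 -0.407 -0.393
outer loop
vertex 2.888 -3.14 2.947
vertex 1.999 -2.801 4.462
vertex 2.583 -2.13 2.542
endloop
endfacet
facet normal 0.269 -0.894 0.358
outer loop
vertex 2.888 -3.14 2.947
vertex 3.886 -2.649 3.422
vertex 1.999 -2.801 4.462
endloop
endfacet
facet normal 0.825 0.407 0.393
outer loop
vertex 2.997 -2.31 4.938
vertex 3.886 -2.649 3.422
vertex 2.692 -1.3 4.533
endloop
endfacet
facet normal -0.269 0.894 -0.358
outer loop
vertex 3.581 -1.639 3.018
vertex 2.583 -2.13 2.542
vertex 2.692 -1.3 4.533
endloop
endfacet
facet normal 0.825 0.406 0.393
outer loop
vertex 2.692 -1.3 4.533
vertex 3.886 -2.649 3.422
vertex 3.581 -1.639 3.018
endloop
endfacet
facet normal 0.497 -0.189 -0.847
outer loop
vertex 3.581 -1.639 3.018
vertex 2.888 -3.14 2.947
vertex 2.583 -2.13 2.542
endloop
endfacet
facet normal 0.496 -0.189 -0.847
outer loop
vertex 3.886 -2.649 3.422
vertex 2.888 -3.14 2.947
vertex 3.581 -1.639 3.018
endloop
endfacet
facet normal 0.790 -0.267 -0.552
outer loop
vertex 1.559 -0.311 3.601
vertex 1.15 -0.702 3.205
vertex 1.259 -0.041 3.041
endloop
endfacet
facet normal 0.432 0.881 0.193
outer loop
vertex 1.559 -0.311 3.601
vertex 1.259 -0.041 3.041
vertex 0.658 -0.007 4.23
endloop
endfacet
facet normal 0.432 0.881 0.193
outer loop
vertex 0.658 -0.007 4.23
vertex 1.259 -0.041 3.041
vertex 0.358 0.263 3.67
endloop
endfacet
facet normal -0.790 0.267 0.552
outer loop
vertex 0.658 -0.007 4.23
vertex 0.358 0.263 3.67
vertex 0.25 -0.398 3.835
endloop
endfacet
facet normal 0.789 -0.267 -0.553
outer loop
vertex 1.259 -0.041 3.041
vertex 1.15 -0.702 3.205
vertex 0.85 -0.432 2.646
endloop
endfacet
facet normal -0.160 0.779 -0.606
outer loop
vertex 1.259 -0.041 3.041
vertex 0.85 -0.432 2.646
vertex 0.358 0.263 3.67
endloop
endfacet
facet normal -0.160 0.779 -0.606
outer loop
vertex 0.358 0.263 3.67
vertex 0.85 -0.432 2.646
vertex -0.05 -0.128 3.275
endloop
endfacet
facet normal -0.790 0.267 0.552
outer loop
vertex 0.358 0.263 3.67
vertex -0.05 -0.128 3.275
vertex 0.25 -0.398 3.835
endloop
endfacet
facet normal 0.790 -0.266 -0.552
outer loop
vertex 0.85 -0.432 2.646
vertex 1.15 -0.702 3.205
vertex 0.742 -1.093 2.81
endloop
endfacet
facet normal -0.593 -0.101 -0.799
outer loop
vertex 0.85 -0.432 2.646
vertex 0.742 -1.093 2.81
vertex -0.05 -0.128 3.275
endloop
endfacet
facet normal -0.592 -0.101 -0.800
outer loop
vertex -0.05 -0.128 3.275
vertex 0.742 -1.093 2.81
vertex -0.159 -0.789 3.439
endloop
endfacet
facet normal -0.790 0.267 0.552
outer loop
vertex -0.05 -0.128 3.275
vertex -0.159 -0.789 3.439
vertex 0.25 -0.398 3.835
endloop
endfacet
facet normal 0.790 -0.267 -0.552
outer loop
vertex 0.742 -1.093 2.81
vertex 1.15 -0.702 3.205
vertex 1.042 -1.363 3.37
endloop
endfacet
facet normal -0.432 -0.881 -0.193
outer loop
vertex 0.742 -1.093 2.81
vertex 1.042 -1.363 3.37
vertex -0.159 -0.789 3.439
endloop
endfacet
facet normal -0.432 -0.881 -0.193
outer loop
vertex -0.159 -0.789 3.439
vertex 1.042 -1.363 3.37
vertex 0.141 -1.059 3.999
endloop
endfacet
facet normal -0.790 0.267 0.552
outer loop
vertex -0.159 -0.789 3.439
vertex 0.141 -1.059 3.999
vertex 0.25 -0.398 3.835
endloop
endfacet
facet normal 0.790 -0.267 -0.552
outer loop
vertex 1.042 -1.363 3.37
vertex 1.15 -0.702 3.205
vertex 1.45 -0.972 3.765
endloop
endfacet
facet normal 0.160 -0.779 0.606
outer loop
vertex 1.042 -1.363 3.37
vertex 1.45 -0.972 3.765
vertex 0.141 -1.059 3.999
endloop
endfacet
facet normal 0.160 -0.779 0.606
outer loop
vertex 0.141 -1.059 3.999
vertex 1.45 -0.972 3.765
vertex 0.55 -0.668 4.394
endloop
endfacet
facet normal -0.789 0.267 0.553
outer loop
vertex 0.141 -1.059 3.999
vertex 0.55 -0.668 4.394
vertex 0.25 -0.398 3.835
endloop
endfacet
facet normal 0.790 -0.267 -0.552
outer loop
vertex 1.45 -0.972 3.765
vertex 1.15 -0.702 3.205
vertex 1.559 -0.311 3.601
endloop
endfacet
facet normal 0.593 0.101 0.799
outer loop
vertex 1.45 -0.972 3.765
vertex 1.559 -0.311 3.601
vertex 0.55 -0.668 4.394
endloop
endfacet
facet normal 0.592 0.102 0.799
outer loop
vertex 0.55 -0.668 4.394
vertex 1.559 -0.311 3.601
vertex 0.658 -0.007 4.23
endloop
endfacet
facet normal -0.790 0.266 0.552
outer loop
vertex 0.55 -0.668 4.394
vertex 0.658 -0.007 4.23
vertex 0.25 -0.398 3.835
endloop
endfacet

endsolid


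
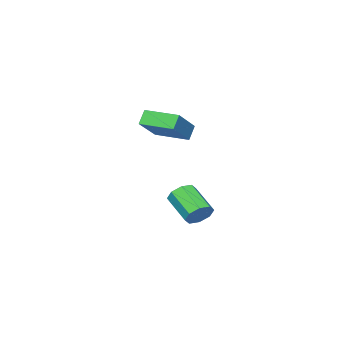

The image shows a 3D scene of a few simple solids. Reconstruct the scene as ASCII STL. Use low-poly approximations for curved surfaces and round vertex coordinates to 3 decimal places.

solid 
facet normal 0.216 0.828 -0.518
outer loop
vertex 0.264 3.957 -3.585
vertex -0.408 4.266 -3.371
vertex 0.306 4.261 -3.082
endloop
endfacet
facet normal 0.974 -0.222 0.053
outer loop
vertex 0.264 3.957 -3.585
vertex 0.306 4.261 -3.082
vertex -0.121 2.484 -2.663
endloop
endfacet
facet normal 0.974 -0.222 0.053
outer loop
vertex -0.121 2.484 -2.663
vertex 0.306 4.261 -3.082
vertex -0.079 2.788 -2.16
endloop
endfacet
facet normal -0.217 -0.827 0.518
outer loop
vertex -0.121 2.484 -2.663
vertex -0.079 2.788 -2.16
vertex -0.792 2.794 -2.449
endloop
endfacet
facet normal 0.216 0.828 -0.518
outer loop
vertex 0.306 4.261 -3.082
vertex -0.408 4.266 -3.371
vertex -0.07 4.568 -2.748
endloop
endfacet
facet normal 0.739 0.208 0.641
outer loop
vertex 0.306 4.261 -3.082
vertex -0.07 4.568 -2.748
vertex -0.079 2.788 -2.16
endloop
endfacet
facet normal 0.739 0.208 0.641
outer loop
vertex -0.079 2.788 -2.16
vertex -0.07 4.568 -2.748
vertex -0.455 3.095 -1.826
endloop
endfacet
facet normal -0.217 -0.828 0.517
outer loop
vertex -0.079 2.788 -2.16
vertex -0.455 3.095 -1.826
vertex -0.792 2.794 -2.449
endloop
endfacet
facet normal 0.217 0.827 -0.519
outer loop
vertex -0.07 4.568 -2.748
vertex -0.408 4.266 -3.371
vertex -0.644 4.699 -2.779
endloop
endfacet
facet normal 0.072 0.516 0.854
outer loop
vertex -0.07 4.568 -2.748
vertex -0.644 4.699 -2.779
vertex -0.455 3.095 -1.826
endloop
endfacet
facet normal 0.072 0.516 0.854
outer loop
vertex -0.455 3.095 -1.826
vertex -0.644 4.699 -2.779
vertex -1.029 3.226 -1.857
endloop
endfacet
facet normal -0.217 -0.828 0.517
outer loop
vertex -0.455 3.095 -1.826
vertex -1.029 3.226 -1.857
vertex -0.792 2.794 -2.449
endloop
endfacet
facet normal 0.217 0.827 -0.519
outer loop
vertex -0.644 4.699 -2.779
vertex -0.408 4.266 -3.371
vertex -1.079 4.576 -3.157
endloop
endfacet
facet normal -0.639 0.521 0.566
outer loop
vertex -0.644 4.699 -2.779
vertex -1.079 4.576 -3.157
vertex -1.029 3.226 -1.857
endloop
endfacet
facet normal -0.639 0.521 0.566
outer loop
vertex -1.029 3.226 -1.857
vertex -1.079 4.576 -3.157
vertex -1.464 3.103 -2.235
endloop
endfacet
facet normal -0.216 -0.828 0.518
outer loop
vertex -1.029 3.226 -1.857
vertex -1.464 3.103 -2.235
vertex -0.792 2.794 -2.449
endloop
endfacet
facet normal 0.217 0.827 -0.518
outer loop
vertex -1.079 4.576 -3.157
vertex -0.408 4.266 -3.371
vertex -1.121 4.272 -3.66
endloop
endfacet
facet normal -0.974 0.222 -0.053
outer loop
vertex -1.079 4.576 -3.157
vertex -1.121 4.272 -3.66
vertex -1.464 3.103 -2.235
endloop
endfacet
facet normal -0.974 0.222 -0.053
outer loop
vertex -1.464 3.103 -2.235
vertex -1.121 4.272 -3.66
vertex -1.506 2.799 -2.738
endloop
endfacet
facet normal -0.216 -0.828 0.518
outer loop
vertex -1.464 3.103 -2.235
vertex -1.506 2.799 -2.738
vertex -0.792 2.794 -2.449
endloop
endfacet
facet normal 0.217 0.828 -0.517
outer loop
vertex -1.121 4.272 -3.66
vertex -0.408 4.266 -3.371
vertex -0.745 3.965 -3.994
endloop
endfacet
facet normal -0.739 -0.208 -0.641
outer loop
vertex -1.121 4.272 -3.66
vertex -0.745 3.965 -3.994
vertex -1.506 2.799 -2.738
endloop
endfacet
facet normal -0.739 -0.208 -0.641
outer loop
vertex -1.506 2.799 -2.738
vertex -0.745 3.965 -3.994
vertex -1.13 2.492 -3.072
endloop
endfacet
facet normal -0.216 -0.828 0.518
outer loop
vertex -1.506 2.799 -2.738
vertex -1.13 2.492 -3.072
vertex -0.792 2.794 -2.449
endloop
endfacet
facet normal 0.217 0.828 -0.517
outer loop
vertex -0.745 3.965 -3.994
vertex -0.408 4.266 -3.371
vertex -0.171 3.834 -3.963
endloop
endfacet
facet normal -0.072 -0.516 -0.854
outer loop
vertex -0.745 3.965 -3.994
vertex -0.171 3.834 -3.963
vertex -1.13 2.492 -3.072
endloop
endfacet
facet normal -0.072 -0.516 -0.854
outer loop
vertex -1.13 2.492 -3.072
vertex -0.171 3.834 -3.963
vertex -0.556 2.361 -3.041
endloop
endfacet
facet normal -0.217 -0.827 0.519
outer loop
vertex -1.13 2.492 -3.072
vertex -0.556 2.361 -3.041
vertex -0.792 2.794 -2.449
endloop
endfacet
facet normal 0.216 0.828 -0.518
outer loop
vertex -0.171 3.834 -3.963
vertex -0.408 4.266 -3.371
vertex 0.264 3.957 -3.585
endloop
endfacet
facet normal 0.639 -0.521 -0.566
outer loop
vertex -0.171 3.834 -3.963
vertex 0.264 3.957 -3.585
vertex -0.556 2.361 -3.041
endloop
endfacet
facet normal 0.639 -0.521 -0.566
outer loop
vertex -0.556 2.361 -3.041
vertex 0.264 3.957 -3.585
vertex -0.121 2.484 -2.663
endloop
endfacet
facet normal -0.217 -0.827 0.519
outer loop
vertex -0.556 2.361 -3.041
vertex -0.121 2.484 -2.663
vertex -0.792 2.794 -2.449
endloop
endfacet
facet normal -0.565 -0.118 0.817
outer loop
vertex 2.223 3.256 3.706
vertex 1.782 4.948 3.645
vertex 0.667 2.809 2.566
endloop
endfacet
facet normal 0.253 -0.967 0.034
outer loop
vertex 1.158 2.912 1.855
vertex 2.223 3.256 3.706
vertex 0.667 2.809 2.566
endloop
endfacet
facet normal -0.565 -0.118 0.817
outer loop
vertex 0.667 2.809 2.566
vertex 1.782 4.948 3.645
vertex 0.226 4.502 2.505
endloop
endfacet
facet normal -0.786 -0.225 -0.576
outer loop
vertex 0.226 4.502 2.505
vertex 1.158 2.912 1.855
vertex 0.667 2.809 2.566
endloop
endfacet
facet normal 0.786 0.226 0.576
outer loop
vertex 2.223 3.256 3.706
vertex 2.273 5.051 2.934
vertex 1.782 4.948 3.645
endloop
endfacet
facet normal 0.252 -0.967 0.035
outer loop
vertex 2.714 3.358 2.995
vertex 2.223 3.256 3.706
vertex 1.158 2.912 1.855
endloop
endfacet
facet normal 0.786 0.226 0.575
outer loop
vertex 2.714 3.358 2.995
vertex 2.273 5.051 2.934
vertex 2.223 3.256 3.706
endloop
endfacet
facet normal -0.252 0.967 -0.034
outer loop
vertex 1.782 4.948 3.645
vertex 2.273 5.051 2.934
vertex 0.226 4.502 2.505
endloop
endfacet
facet normal -0.786 -0.226 -0.575
outer loop
vertex 0.717 4.604 1.794
vertex 1.158 2.912 1.855
vertex 0.226 4.502 2.505
endloop
endfacet
facet normal -0.252 0.967 -0.035
outer loop
vertex 0.226 4.502 2.505
vertex 2.273 5.051 2.934
vertex 0.717 4.604 1.794
endloop
endfacet
facet normal 0.565 0.118 -0.817
outer loop
vertex 0.717 4.604 1.794
vertex 2.714 3.358 2.995
vertex 1.158 2.912 1.855
endloop
endfacet
facet normal 0.565 0.118 -0.817
outer loop
vertex 2.273 5.051 2.934
vertex 2.714 3.358 2.995
vertex 0.717 4.604 1.794
endloop
endfacet

endsolid


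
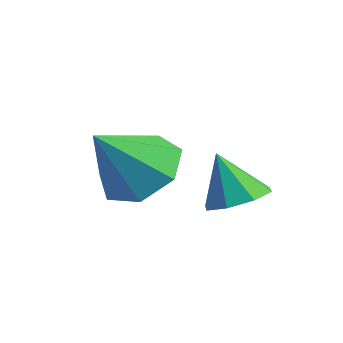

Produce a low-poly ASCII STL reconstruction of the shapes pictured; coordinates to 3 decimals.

solid 
facet normal 0.381 0.165 -0.910
outer loop
vertex 3.969 0.78 0.515
vertex 3.333 0.886 0.268
vertex 3.822 1.286 0.545
endloop
endfacet
facet normal 0.592 0.125 0.797
outer loop
vertex 3.969 0.78 0.515
vertex 3.822 1.286 0.545
vertex 2.887 0.694 1.332
endloop
endfacet
facet normal 0.382 0.163 -0.910
outer loop
vertex 3.822 1.286 0.545
vertex 3.333 0.886 0.268
vertex 3.389 1.558 0.412
endloop
endfacet
facet normal 0.192 0.661 0.726
outer loop
vertex 3.822 1.286 0.545
vertex 3.389 1.558 0.412
vertex 2.887 0.694 1.332
endloop
endfacet
facet normal 0.381 0.163 -0.910
outer loop
vertex 3.389 1.558 0.412
vertex 3.333 0.886 0.268
vertex 2.923 1.436 0.195
endloop
endfacet
facet normal -0.426 0.764 0.485
outer loop
vertex 3.389 1.558 0.412
vertex 2.923 1.436 0.195
vertex 2.887 0.694 1.332
endloop
endfacet
facet normal 0.382 0.164 -0.909
outer loop
vertex 2.923 1.436 0.195
vertex 3.333 0.886 0.268
vertex 2.698 0.991 0.02
endloop
endfacet
facet normal -0.903 0.372 0.214
outer loop
vertex 2.923 1.436 0.195
vertex 2.698 0.991 0.02
vertex 2.887 0.694 1.332
endloop
endfacet
facet normal 0.382 0.163 -0.910
outer loop
vertex 2.698 0.991 0.02
vertex 3.333 0.886 0.268
vertex 2.845 0.485 -0.009
endloop
endfacet
facet normal -0.957 -0.282 0.074
outer loop
vertex 2.698 0.991 0.02
vertex 2.845 0.485 -0.009
vertex 2.887 0.694 1.332
endloop
endfacet
facet normal 0.382 0.163 -0.910
outer loop
vertex 2.845 0.485 -0.009
vertex 3.333 0.886 0.268
vertex 3.278 0.213 0.124
endloop
endfacet
facet normal -0.558 -0.817 0.145
outer loop
vertex 2.845 0.485 -0.009
vertex 3.278 0.213 0.124
vertex 2.887 0.694 1.332
endloop
endfacet
facet normal 0.382 0.163 -0.910
outer loop
vertex 3.278 0.213 0.124
vertex 3.333 0.886 0.268
vertex 3.743 0.335 0.341
endloop
endfacet
facet normal 0.061 -0.920 0.386
outer loop
vertex 3.278 0.213 0.124
vertex 3.743 0.335 0.341
vertex 2.887 0.694 1.332
endloop
endfacet
facet normal 0.381 0.163 -0.910
outer loop
vertex 3.743 0.335 0.341
vertex 3.333 0.886 0.268
vertex 3.969 0.78 0.515
endloop
endfacet
facet normal 0.538 -0.530 0.656
outer loop
vertex 3.743 0.335 0.341
vertex 3.969 0.78 0.515
vertex 2.887 0.694 1.332
endloop
endfacet
facet normal -0.043 0.673 -0.739
outer loop
vertex 2.705 -0.113 0.789
vertex 1.766 -0.245 0.723
vertex 2.24 0.377 1.262
endloop
endfacet
facet normal 0.746 0.069 0.662
outer loop
vertex 2.705 -0.113 0.789
vertex 2.24 0.377 1.262
vertex 1.834 -1.315 1.897
endloop
endfacet
facet normal -0.043 0.673 -0.739
outer loop
vertex 2.24 0.377 1.262
vertex 1.766 -0.245 0.723
vertex 1.419 0.398 1.329
endloop
endfacet
facet normal 0.085 0.332 0.939
outer loop
vertex 2.24 0.377 1.262
vertex 1.419 0.398 1.329
vertex 1.834 -1.315 1.897
endloop
endfacet
facet normal -0.042 0.673 -0.738
outer loop
vertex 1.419 0.398 1.329
vertex 1.766 -0.245 0.723
vertex 0.859 -0.065 0.939
endloop
endfacet
facet normal -0.625 0.105 0.773
outer loop
vertex 1.419 0.398 1.329
vertex 0.859 -0.065 0.939
vertex 1.834 -1.315 1.897
endloop
endfacet
facet normal -0.043 0.672 -0.739
outer loop
vertex 0.859 -0.065 0.939
vertex 1.766 -0.245 0.723
vertex 0.983 -0.664 0.387
endloop
endfacet
facet normal -0.850 -0.442 0.288
outer loop
vertex 0.859 -0.065 0.939
vertex 0.983 -0.664 0.387
vertex 1.834 -1.315 1.897
endloop
endfacet
facet normal -0.043 0.673 -0.739
outer loop
vertex 0.983 -0.664 0.387
vertex 1.766 -0.245 0.723
vertex 1.696 -0.948 0.087
endloop
endfacet
facet normal -0.420 -0.895 -0.150
outer loop
vertex 0.983 -0.664 0.387
vertex 1.696 -0.948 0.087
vertex 1.834 -1.315 1.897
endloop
endfacet
facet normal -0.043 0.673 -0.739
outer loop
vertex 1.696 -0.948 0.087
vertex 1.766 -0.245 0.723
vertex 2.463 -0.702 0.266
endloop
endfacet
facet normal 0.343 -0.915 -0.212
outer loop
vertex 1.696 -0.948 0.087
vertex 2.463 -0.702 0.266
vertex 1.834 -1.315 1.897
endloop
endfacet
facet normal -0.043 0.673 -0.738
outer loop
vertex 2.463 -0.702 0.266
vertex 1.766 -0.245 0.723
vertex 2.705 -0.113 0.789
endloop
endfacet
facet normal 0.861 -0.486 0.149
outer loop
vertex 2.463 -0.702 0.266
vertex 2.705 -0.113 0.789
vertex 1.834 -1.315 1.897
endloop
endfacet

endsolid


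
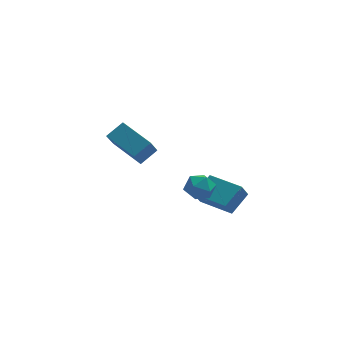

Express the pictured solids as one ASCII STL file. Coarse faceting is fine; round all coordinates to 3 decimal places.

solid 
facet normal -0.378 -0.348 0.858
outer loop
vertex 1.071 -1.528 1.739
vertex -0.261 -0.261 1.667
vertex 0.315 -2.361 1.068
endloop
endfacet
facet normal 0.724 -0.689 0.039
outer loop
vertex 0.621 -2.079 0.373
vertex 1.071 -1.528 1.739
vertex 0.315 -2.361 1.068
endloop
endfacet
facet normal -0.378 -0.348 0.858
outer loop
vertex 0.315 -2.361 1.068
vertex -0.261 -0.261 1.667
vertex -1.017 -1.094 0.995
endloop
endfacet
facet normal -0.577 -0.636 -0.512
outer loop
vertex -1.017 -1.094 0.995
vertex 0.621 -2.079 0.373
vertex 0.315 -2.361 1.068
endloop
endfacet
facet normal 0.577 0.636 0.512
outer loop
vertex 1.071 -1.528 1.739
vertex 0.045 0.021 0.972
vertex -0.261 -0.261 1.667
endloop
endfacet
facet normal 0.724 -0.689 0.039
outer loop
vertex 1.377 -1.246 1.045
vertex 1.071 -1.528 1.739
vertex 0.621 -2.079 0.373
endloop
endfacet
facet normal 0.577 0.636 0.513
outer loop
vertex 1.377 -1.246 1.045
vertex 0.045 0.021 0.972
vertex 1.071 -1.528 1.739
endloop
endfacet
facet normal -0.724 0.689 -0.039
outer loop
vertex -0.261 -0.261 1.667
vertex 0.045 0.021 0.972
vertex -1.017 -1.094 0.995
endloop
endfacet
facet normal -0.577 -0.636 -0.513
outer loop
vertex -0.711 -0.812 0.301
vertex 0.621 -2.079 0.373
vertex -1.017 -1.094 0.995
endloop
endfacet
facet normal -0.724 0.689 -0.039
outer loop
vertex -1.017 -1.094 0.995
vertex 0.045 0.021 0.972
vertex -0.711 -0.812 0.301
endloop
endfacet
facet normal 0.378 0.349 -0.858
outer loop
vertex -0.711 -0.812 0.301
vertex 1.377 -1.246 1.045
vertex 0.621 -2.079 0.373
endloop
endfacet
facet normal 0.378 0.348 -0.858
outer loop
vertex 0.045 0.021 0.972
vertex 1.377 -1.246 1.045
vertex -0.711 -0.812 0.301
endloop
endfacet
facet normal -0.710 -0.441 -0.549
outer loop
vertex -3.609 1.658 1.687
vertex -4.858 2.956 2.26
vertex -3.296 2.404 0.682
endloop
endfacet
facet normal 0.661 -0.687 -0.304
outer loop
vertex -2.522 2.884 1.28
vertex -3.609 1.658 1.687
vertex -3.296 2.404 0.682
endloop
endfacet
facet normal -0.710 -0.442 -0.548
outer loop
vertex -3.296 2.404 0.682
vertex -4.858 2.956 2.26
vertex -4.545 3.701 1.255
endloop
endfacet
facet normal 0.243 0.578 -0.779
outer loop
vertex -4.545 3.701 1.255
vertex -2.522 2.884 1.28
vertex -3.296 2.404 0.682
endloop
endfacet
facet normal -0.243 -0.578 0.779
outer loop
vertex -3.609 1.658 1.687
vertex -4.084 3.436 2.858
vertex -4.858 2.956 2.26
endloop
endfacet
facet normal 0.661 -0.687 -0.303
outer loop
vertex -2.835 2.139 2.285
vertex -3.609 1.658 1.687
vertex -2.522 2.884 1.28
endloop
endfacet
facet normal -0.243 -0.578 0.779
outer loop
vertex -2.835 2.139 2.285
vertex -4.084 3.436 2.858
vertex -3.609 1.658 1.687
endloop
endfacet
facet normal -0.660 0.687 0.303
outer loop
vertex -4.858 2.956 2.26
vertex -4.084 3.436 2.858
vertex -4.545 3.701 1.255
endloop
endfacet
facet normal 0.243 0.578 -0.779
outer loop
vertex -3.771 4.182 1.853
vertex -2.522 2.884 1.28
vertex -4.545 3.701 1.255
endloop
endfacet
facet normal -0.661 0.686 0.304
outer loop
vertex -4.545 3.701 1.255
vertex -4.084 3.436 2.858
vertex -3.771 4.182 1.853
endloop
endfacet
facet normal 0.710 0.441 0.548
outer loop
vertex -3.771 4.182 1.853
vertex -2.835 2.139 2.285
vertex -2.522 2.884 1.28
endloop
endfacet
facet normal 0.710 0.441 0.549
outer loop
vertex -4.084 3.436 2.858
vertex -2.835 2.139 2.285
vertex -3.771 4.182 1.853
endloop
endfacet
facet normal 0.049 0.431 0.901
outer loop
vertex -0.614 -2.111 2.941
vertex -1.242 -2.495 3.159
vertex -0.547 -2.802 3.268
endloop
endfacet
facet normal 0.701 0.359 0.616
outer loop
vertex -0.614 -2.111 2.941
vertex -0.547 -2.802 3.268
vertex -0.11 -2.62 2.664
endloop
endfacet
facet normal 0.709 0.706 -0.007
outer loop
vertex -0.614 -2.111 2.941
vertex -0.11 -2.62 2.664
vertex -0.534 -2.199 2.182
endloop
endfacet
facet normal 0.060 0.992 -0.109
outer loop
vertex -0.614 -2.111 2.941
vertex -0.534 -2.199 2.182
vertex -1.234 -2.123 2.488
endloop
endfacet
facet normal -0.346 0.822 0.452
outer loop
vertex -0.614 -2.111 2.941
vertex -1.234 -2.123 2.488
vertex -1.242 -2.495 3.159
endloop
endfacet
facet normal 0.809 -0.333 0.485
outer loop
vertex -0.11 -2.62 2.664
vertex -0.547 -2.802 3.268
vertex -0.426 -3.317 2.712
endloop
endfacet
facet normal -0.244 -0.217 0.945
outer loop
vertex -0.547 -2.802 3.268
vertex -1.242 -2.495 3.159
vertex -1.126 -3.241 3.018
endloop
endfacet
facet normal -0.883 0.415 0.220
outer loop
vertex -1.242 -2.495 3.159
vertex -1.234 -2.123 2.488
vertex -1.55 -2.82 2.536
endloop
endfacet
facet normal -0.226 0.690 -0.688
outer loop
vertex -1.234 -2.123 2.488
vertex -0.534 -2.199 2.182
vertex -1.113 -2.638 1.932
endloop
endfacet
facet normal 0.821 0.227 -0.524
outer loop
vertex -0.534 -2.199 2.182
vertex -0.11 -2.62 2.664
vertex -0.418 -2.945 2.041
endloop
endfacet
facet normal -0.060 -0.992 0.109
outer loop
vertex -1.046 -3.329 2.259
vertex -0.426 -3.317 2.712
vertex -1.126 -3.241 3.018
endloop
endfacet
facet normal -0.709 -0.706 0.007
outer loop
vertex -1.046 -3.329 2.259
vertex -1.126 -3.241 3.018
vertex -1.55 -2.82 2.536
endloop
endfacet
facet normal -0.701 -0.359 -0.616
outer loop
vertex -1.046 -3.329 2.259
vertex -1.55 -2.82 2.536
vertex -1.113 -2.638 1.932
endloop
endfacet
facet normal -0.049 -0.431 -0.901
outer loop
vertex -1.046 -3.329 2.259
vertex -1.113 -2.638 1.932
vertex -0.418 -2.945 2.041
endloop
endfacet
facet normal 0.346 -0.822 -0.452
outer loop
vertex -1.046 -3.329 2.259
vertex -0.418 -2.945 2.041
vertex -0.426 -3.317 2.712
endloop
endfacet
facet normal 0.226 -0.690 0.688
outer loop
vertex -1.126 -3.241 3.018
vertex -0.426 -3.317 2.712
vertex -0.547 -2.802 3.268
endloop
endfacet
facet normal -0.821 -0.227 0.524
outer loop
vertex -1.55 -2.82 2.536
vertex -1.126 -3.241 3.018
vertex -1.242 -2.495 3.159
endloop
endfacet
facet normal -0.809 0.333 -0.485
outer loop
vertex -1.113 -2.638 1.932
vertex -1.55 -2.82 2.536
vertex -1.234 -2.123 2.488
endloop
endfacet
facet normal 0.244 0.217 -0.945
outer loop
vertex -0.418 -2.945 2.041
vertex -1.113 -2.638 1.932
vertex -0.534 -2.199 2.182
endloop
endfacet
facet normal 0.883 -0.415 -0.220
outer loop
vertex -0.426 -3.317 2.712
vertex -0.418 -2.945 2.041
vertex -0.11 -2.62 2.664
endloop
endfacet

endsolid


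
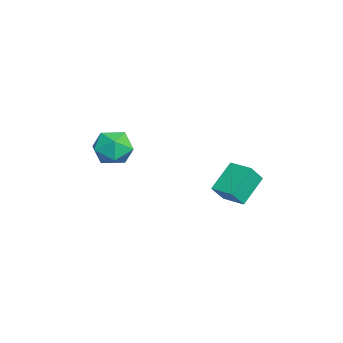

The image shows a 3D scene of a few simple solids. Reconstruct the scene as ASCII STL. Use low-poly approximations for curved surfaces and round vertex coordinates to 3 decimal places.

solid 
facet normal 0.357 0.625 0.694
outer loop
vertex -2.489 -2.977 -1.376
vertex -3.182 -3.332 -0.7
vertex -2.256 -3.779 -0.773
endloop
endfacet
facet normal 0.870 0.431 0.238
outer loop
vertex -2.489 -2.977 -1.376
vertex -2.256 -3.779 -0.773
vertex -1.982 -3.785 -1.766
endloop
endfacet
facet normal 0.664 0.619 -0.420
outer loop
vertex -2.489 -2.977 -1.376
vertex -1.982 -3.785 -1.766
vertex -2.738 -3.341 -2.307
endloop
endfacet
facet normal 0.023 0.929 -0.369
outer loop
vertex -2.489 -2.977 -1.376
vertex -2.738 -3.341 -2.307
vertex -3.479 -3.061 -1.649
endloop
endfacet
facet normal -0.167 0.933 0.319
outer loop
vertex -2.489 -2.977 -1.376
vertex -3.479 -3.061 -1.649
vertex -3.182 -3.332 -0.7
endloop
endfacet
facet normal 0.925 -0.280 0.257
outer loop
vertex -1.982 -3.785 -1.766
vertex -2.256 -3.779 -0.773
vertex -2.361 -4.639 -1.331
endloop
endfacet
facet normal 0.095 0.034 0.995
outer loop
vertex -2.256 -3.779 -0.773
vertex -3.182 -3.332 -0.7
vertex -3.102 -4.359 -0.673
endloop
endfacet
facet normal -0.753 0.532 0.388
outer loop
vertex -3.182 -3.332 -0.7
vertex -3.479 -3.061 -1.649
vertex -3.858 -3.915 -1.214
endloop
endfacet
facet normal -0.446 0.525 -0.725
outer loop
vertex -3.479 -3.061 -1.649
vertex -2.738 -3.341 -2.307
vertex -3.584 -3.921 -2.207
endloop
endfacet
facet normal 0.591 0.025 -0.806
outer loop
vertex -2.738 -3.341 -2.307
vertex -1.982 -3.785 -1.766
vertex -2.658 -4.368 -2.28
endloop
endfacet
facet normal -0.023 -0.929 0.369
outer loop
vertex -3.351 -4.723 -1.604
vertex -2.361 -4.639 -1.331
vertex -3.102 -4.359 -0.673
endloop
endfacet
facet normal -0.664 -0.619 0.420
outer loop
vertex -3.351 -4.723 -1.604
vertex -3.102 -4.359 -0.673
vertex -3.858 -3.915 -1.214
endloop
endfacet
facet normal -0.870 -0.431 -0.238
outer loop
vertex -3.351 -4.723 -1.604
vertex -3.858 -3.915 -1.214
vertex -3.584 -3.921 -2.207
endloop
endfacet
facet normal -0.357 -0.625 -0.694
outer loop
vertex -3.351 -4.723 -1.604
vertex -3.584 -3.921 -2.207
vertex -2.658 -4.368 -2.28
endloop
endfacet
facet normal 0.167 -0.933 -0.319
outer loop
vertex -3.351 -4.723 -1.604
vertex -2.658 -4.368 -2.28
vertex -2.361 -4.639 -1.331
endloop
endfacet
facet normal 0.446 -0.525 0.725
outer loop
vertex -3.102 -4.359 -0.673
vertex -2.361 -4.639 -1.331
vertex -2.256 -3.779 -0.773
endloop
endfacet
facet normal -0.591 -0.025 0.806
outer loop
vertex -3.858 -3.915 -1.214
vertex -3.102 -4.359 -0.673
vertex -3.182 -3.332 -0.7
endloop
endfacet
facet normal -0.925 0.280 -0.257
outer loop
vertex -3.584 -3.921 -2.207
vertex -3.858 -3.915 -1.214
vertex -3.479 -3.061 -1.649
endloop
endfacet
facet normal -0.095 -0.034 -0.995
outer loop
vertex -2.658 -4.368 -2.28
vertex -3.584 -3.921 -2.207
vertex -2.738 -3.341 -2.307
endloop
endfacet
facet normal 0.753 -0.532 -0.388
outer loop
vertex -2.361 -4.639 -1.331
vertex -2.658 -4.368 -2.28
vertex -1.982 -3.785 -1.766
endloop
endfacet
facet normal -0.584 0.522 0.622
outer loop
vertex 0.181 0.965 -0.836
vertex 0.973 1.753 -0.754
vertex -0.247 1.481 -1.67
endloop
endfacet
facet normal -0.706 -0.704 -0.073
outer loop
vertex 0.687 0.647 -2.666
vertex 0.181 0.965 -0.836
vertex -0.247 1.481 -1.67
endloop
endfacet
facet normal -0.584 0.522 0.622
outer loop
vertex -0.247 1.481 -1.67
vertex 0.973 1.753 -0.754
vertex 0.545 2.269 -1.588
endloop
endfacet
facet normal -0.400 0.483 -0.779
outer loop
vertex 0.545 2.269 -1.588
vertex 0.687 0.647 -2.666
vertex -0.247 1.481 -1.67
endloop
endfacet
facet normal 0.400 -0.483 0.779
outer loop
vertex 0.181 0.965 -0.836
vertex 1.907 0.919 -1.75
vertex 0.973 1.753 -0.754
endloop
endfacet
facet normal -0.706 -0.704 -0.073
outer loop
vertex 1.115 0.131 -1.832
vertex 0.181 0.965 -0.836
vertex 0.687 0.647 -2.666
endloop
endfacet
facet normal 0.400 -0.483 0.779
outer loop
vertex 1.115 0.131 -1.832
vertex 1.907 0.919 -1.75
vertex 0.181 0.965 -0.836
endloop
endfacet
facet normal 0.706 0.704 0.073
outer loop
vertex 0.973 1.753 -0.754
vertex 1.907 0.919 -1.75
vertex 0.545 2.269 -1.588
endloop
endfacet
facet normal -0.400 0.483 -0.779
outer loop
vertex 1.479 1.435 -2.584
vertex 0.687 0.647 -2.666
vertex 0.545 2.269 -1.588
endloop
endfacet
facet normal 0.706 0.704 0.073
outer loop
vertex 0.545 2.269 -1.588
vertex 1.907 0.919 -1.75
vertex 1.479 1.435 -2.584
endloop
endfacet
facet normal 0.584 -0.522 -0.622
outer loop
vertex 1.479 1.435 -2.584
vertex 1.115 0.131 -1.832
vertex 0.687 0.647 -2.666
endloop
endfacet
facet normal 0.584 -0.522 -0.622
outer loop
vertex 1.907 0.919 -1.75
vertex 1.115 0.131 -1.832
vertex 1.479 1.435 -2.584
endloop
endfacet

endsolid


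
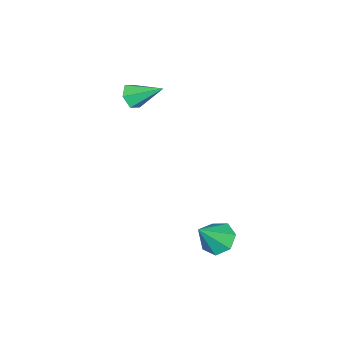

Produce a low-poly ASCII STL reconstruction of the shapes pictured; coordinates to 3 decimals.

solid 
facet normal -0.608 0.238 -0.757
outer loop
vertex 3.307 3.033 -3.109
vertex 2.856 3.466 -2.611
vertex 3.487 3.7 -3.044
endloop
endfacet
facet normal 0.936 -0.226 -0.269
outer loop
vertex 3.307 3.033 -3.109
vertex 3.487 3.7 -3.044
vertex 3.804 3.094 -1.429
endloop
endfacet
facet normal -0.608 0.239 -0.757
outer loop
vertex 3.487 3.7 -3.044
vertex 2.856 3.466 -2.611
vertex 3.192 4.191 -2.652
endloop
endfacet
facet normal 0.864 0.503 0.019
outer loop
vertex 3.487 3.7 -3.044
vertex 3.192 4.191 -2.652
vertex 3.804 3.094 -1.429
endloop
endfacet
facet normal -0.608 0.239 -0.757
outer loop
vertex 3.192 4.191 -2.652
vertex 2.856 3.466 -2.611
vertex 2.644 4.137 -2.229
endloop
endfacet
facet normal 0.334 0.779 0.532
outer loop
vertex 3.192 4.191 -2.652
vertex 2.644 4.137 -2.229
vertex 3.804 3.094 -1.429
endloop
endfacet
facet normal -0.607 0.239 -0.757
outer loop
vertex 2.644 4.137 -2.229
vertex 2.856 3.466 -2.611
vertex 2.255 3.577 -2.094
endloop
endfacet
facet normal -0.257 0.392 0.883
outer loop
vertex 2.644 4.137 -2.229
vertex 2.255 3.577 -2.094
vertex 3.804 3.094 -1.429
endloop
endfacet
facet normal -0.608 0.239 -0.758
outer loop
vertex 2.255 3.577 -2.094
vertex 2.856 3.466 -2.611
vertex 2.319 2.934 -2.348
endloop
endfacet
facet normal -0.461 -0.365 0.809
outer loop
vertex 2.255 3.577 -2.094
vertex 2.319 2.934 -2.348
vertex 3.804 3.094 -1.429
endloop
endfacet
facet normal -0.608 0.239 -0.757
outer loop
vertex 2.319 2.934 -2.348
vertex 2.856 3.466 -2.611
vertex 2.787 2.692 -2.8
endloop
endfacet
facet normal -0.126 -0.923 0.364
outer loop
vertex 2.319 2.934 -2.348
vertex 2.787 2.692 -2.8
vertex 3.804 3.094 -1.429
endloop
endfacet
facet normal -0.607 0.239 -0.758
outer loop
vertex 2.787 2.692 -2.8
vertex 2.856 3.466 -2.611
vertex 3.307 3.033 -3.109
endloop
endfacet
facet normal 0.496 -0.861 -0.115
outer loop
vertex 2.787 2.692 -2.8
vertex 3.307 3.033 -3.109
vertex 3.804 3.094 -1.429
endloop
endfacet
facet normal 0.131 -0.836 -0.533
outer loop
vertex 0.404 -2.211 2.083
vertex -0.146 -2.091 1.759
vertex 0.419 -1.86 1.536
endloop
endfacet
facet normal 0.890 0.373 0.264
outer loop
vertex 0.404 -2.211 2.083
vertex 0.419 -1.86 1.536
vertex -0.354 -0.769 2.601
endloop
endfacet
facet normal 0.131 -0.836 -0.533
outer loop
vertex 0.419 -1.86 1.536
vertex -0.146 -2.091 1.759
vertex -0.132 -1.74 1.212
endloop
endfacet
facet normal 0.441 0.767 -0.466
outer loop
vertex 0.419 -1.86 1.536
vertex -0.132 -1.74 1.212
vertex -0.354 -0.769 2.601
endloop
endfacet
facet normal 0.130 -0.836 -0.533
outer loop
vertex -0.132 -1.74 1.212
vertex -0.146 -2.091 1.759
vertex -0.697 -1.97 1.435
endloop
endfacet
facet normal -0.492 0.675 -0.550
outer loop
vertex -0.132 -1.74 1.212
vertex -0.697 -1.97 1.435
vertex -0.354 -0.769 2.601
endloop
endfacet
facet normal 0.130 -0.836 -0.533
outer loop
vertex -0.697 -1.97 1.435
vertex -0.146 -2.091 1.759
vertex -0.712 -2.321 1.982
endloop
endfacet
facet normal -0.978 0.188 0.094
outer loop
vertex -0.697 -1.97 1.435
vertex -0.712 -2.321 1.982
vertex -0.354 -0.769 2.601
endloop
endfacet
facet normal 0.130 -0.837 -0.532
outer loop
vertex -0.712 -2.321 1.982
vertex -0.146 -2.091 1.759
vertex -0.161 -2.441 2.306
endloop
endfacet
facet normal -0.529 -0.206 0.823
outer loop
vertex -0.712 -2.321 1.982
vertex -0.161 -2.441 2.306
vertex -0.354 -0.769 2.601
endloop
endfacet
facet normal 0.131 -0.837 -0.532
outer loop
vertex -0.161 -2.441 2.306
vertex -0.146 -2.091 1.759
vertex 0.404 -2.211 2.083
endloop
endfacet
facet normal 0.404 -0.113 0.908
outer loop
vertex -0.161 -2.441 2.306
vertex 0.404 -2.211 2.083
vertex -0.354 -0.769 2.601
endloop
endfacet

endsolid
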